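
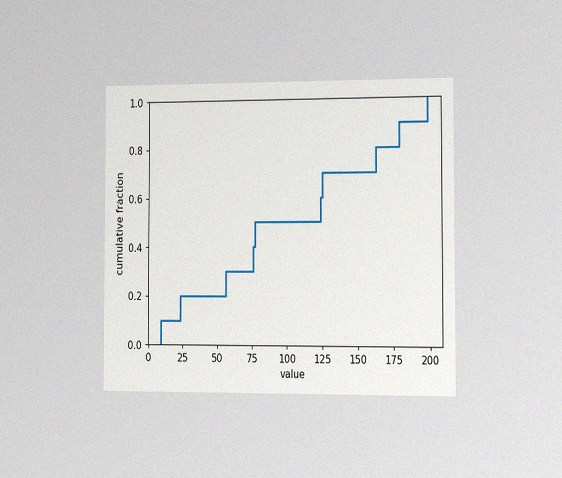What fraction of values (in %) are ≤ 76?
40%

The chart is viewed slightly from the right, with some photo noise. At x=76 the ECDF step is at 40%.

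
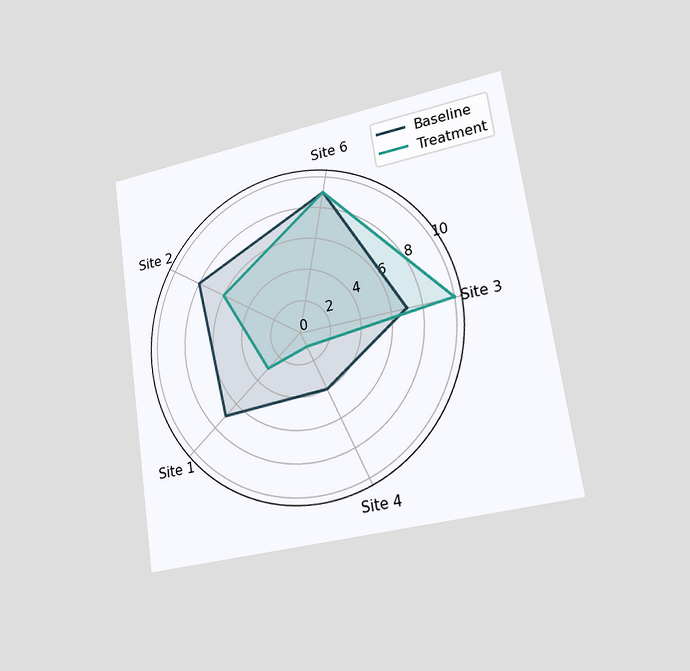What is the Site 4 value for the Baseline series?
The chart is tilted about 8° counter-clockwise and viewed slightly from the right. On the Site 4 axis, Baseline reaches 4.

4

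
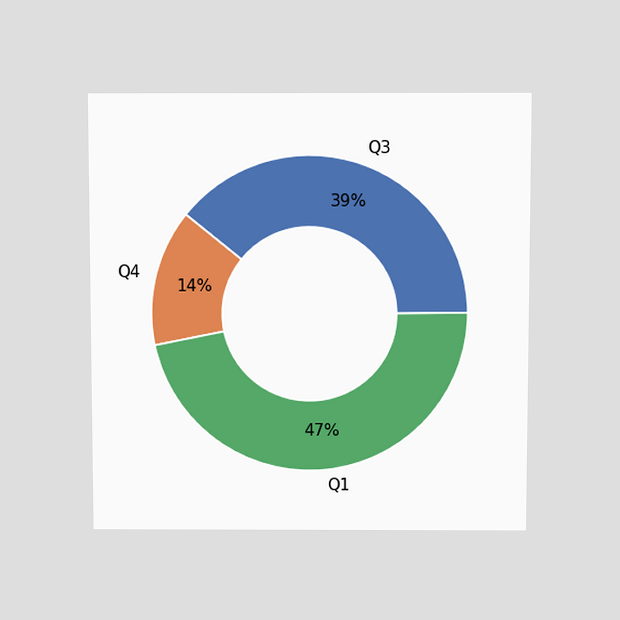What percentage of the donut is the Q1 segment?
The chart is viewed slightly from above. The Q1 segment takes up 47% of the ring.

47%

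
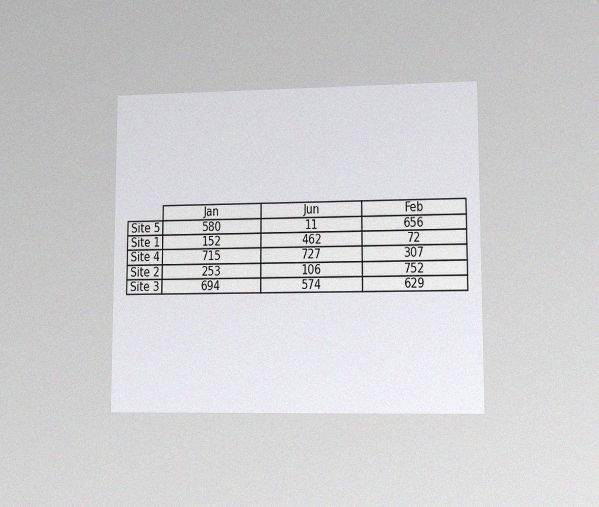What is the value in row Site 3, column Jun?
574

The chart is viewed at a slight angle, with some photo noise. The (Site 3, Jun) cell reads 574.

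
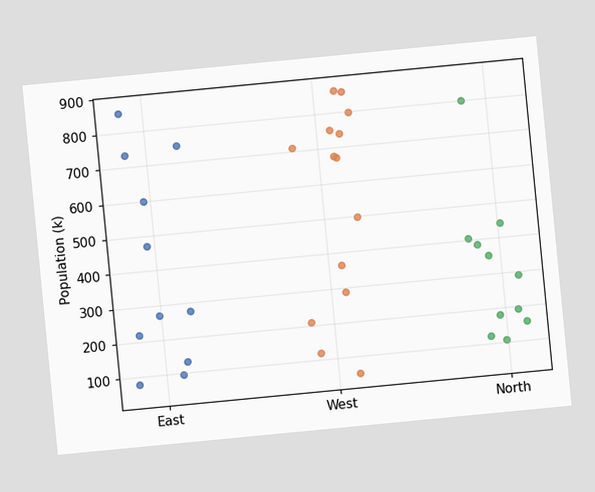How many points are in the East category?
11

The chart is tilted about 5° counter-clockwise. Counting the markers in the East column gives 11.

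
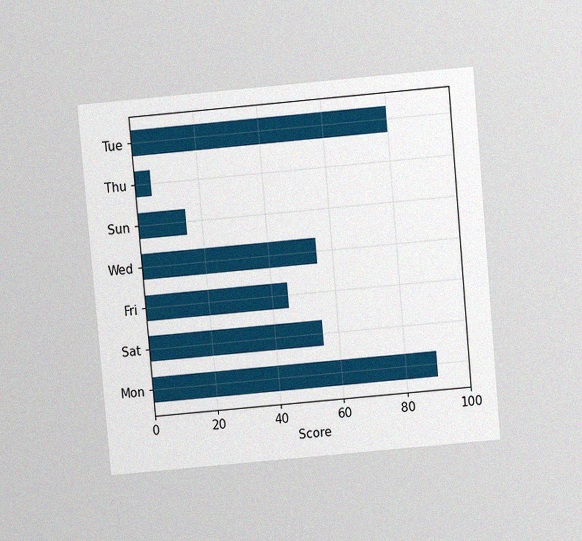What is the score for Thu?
5

The chart is tilted about 5° counter-clockwise and viewed at a slight angle, with some photo noise. Reading along the chart's x-axis, the Thu bar reaches 5.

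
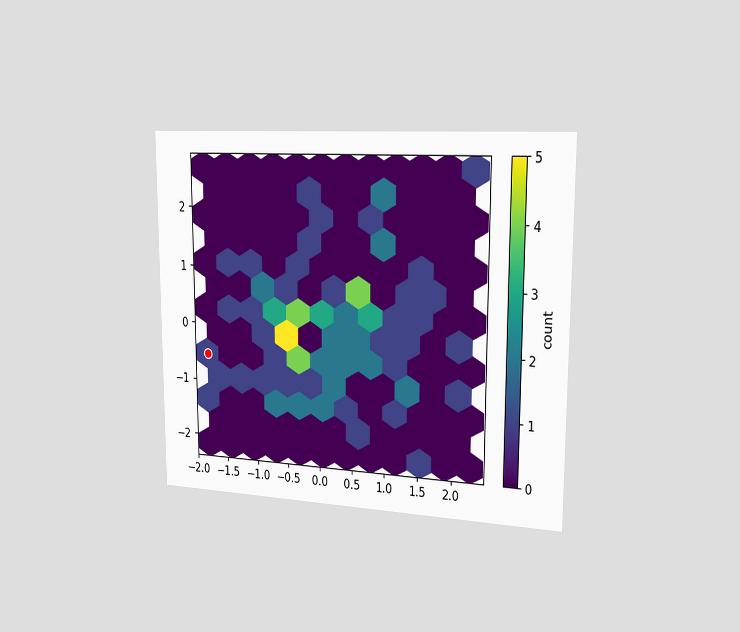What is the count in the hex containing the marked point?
The chart is viewed slightly from the right. The marked hex reads 1 on the colorbar.

1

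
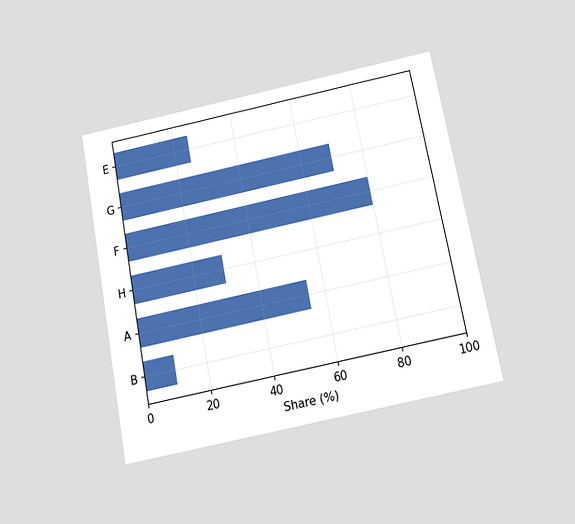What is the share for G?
The chart is tilted about 11° counter-clockwise and viewed slightly from below. Reading along the chart's x-axis, the G bar reaches 70%.

70%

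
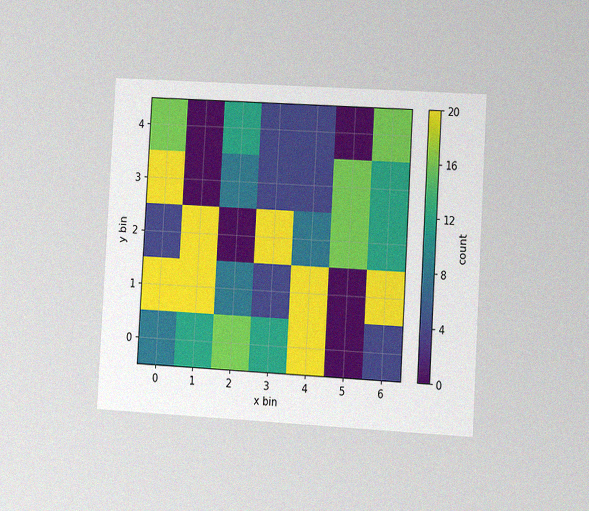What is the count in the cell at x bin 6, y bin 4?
16

The chart is tilted about 3° clockwise and viewed slightly from the right, with some photo noise. Matching the cell (6, 4) against the colorbar gives 16.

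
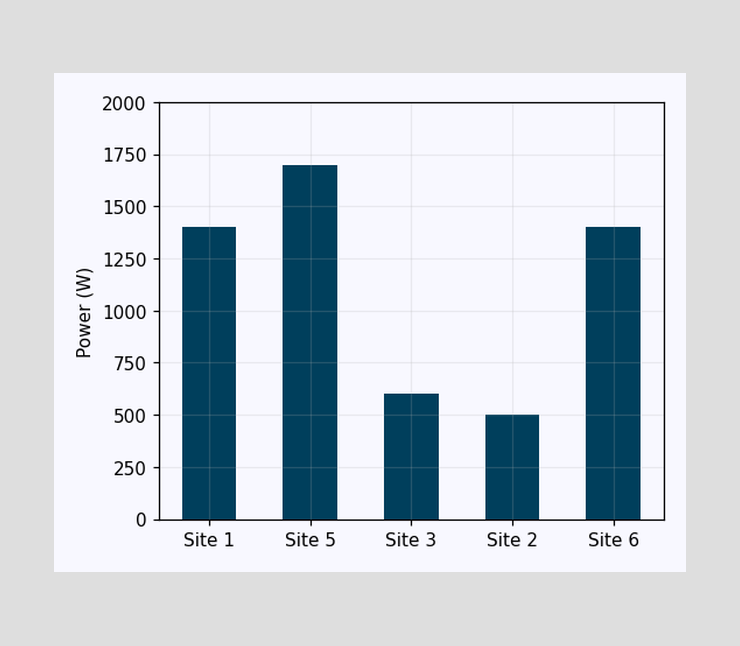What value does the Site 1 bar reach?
Reading along the chart's y-axis, the Site 1 bar reaches 1400W.

1400W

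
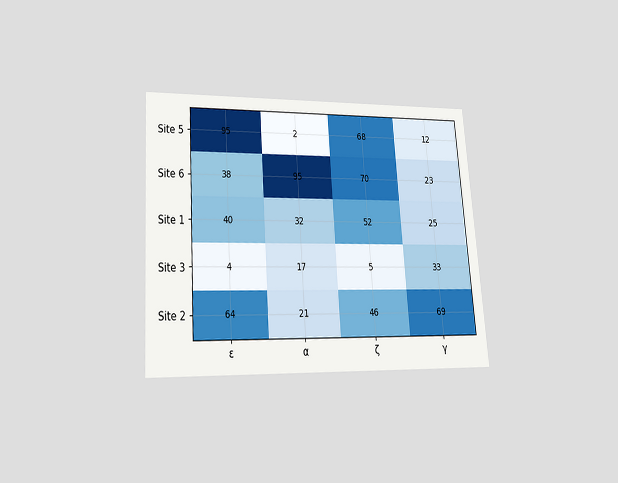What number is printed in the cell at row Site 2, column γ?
The chart is tilted about 4° counter-clockwise and viewed slightly from below. The (Site 2, γ) cell reads 69.

69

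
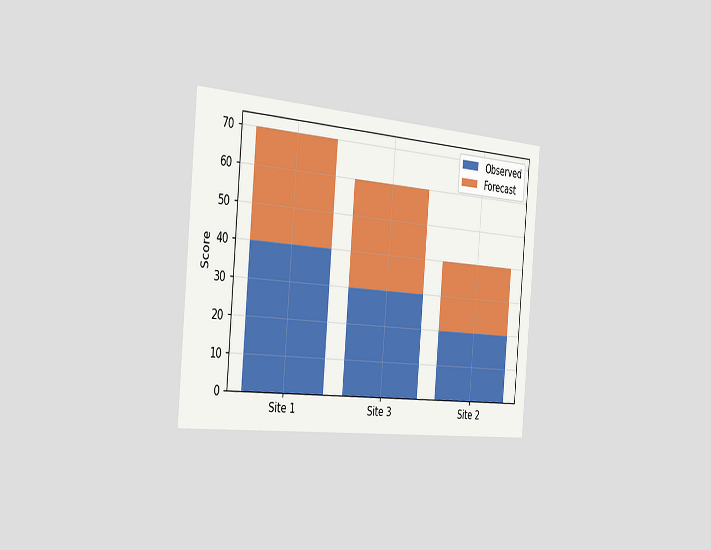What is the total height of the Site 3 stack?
The chart is tilted about 5° clockwise and viewed slightly from the left. The Site 3 stack's top reaches 60 on the y-axis.

60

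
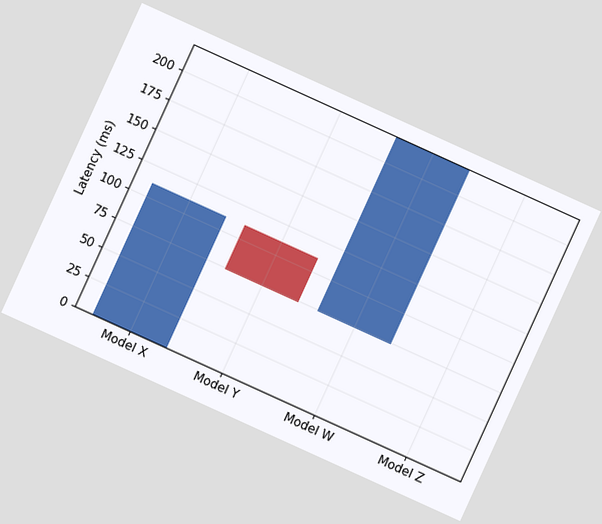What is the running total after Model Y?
The chart is tilted about 24° clockwise. After Model Y the running total reaches 74ms.

74ms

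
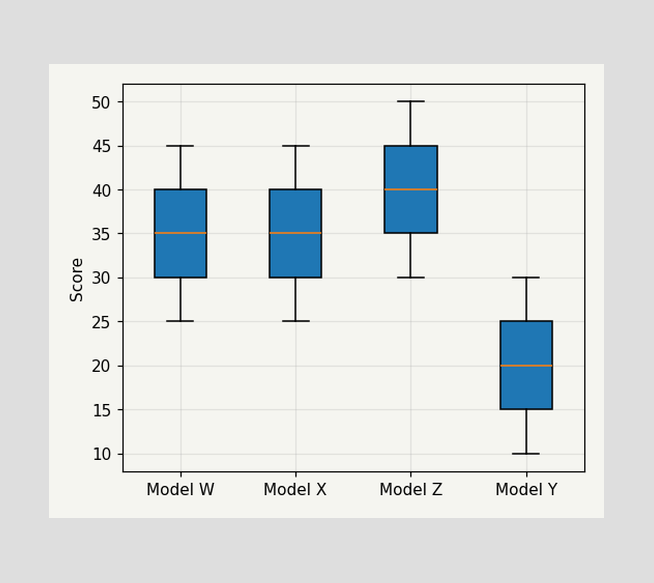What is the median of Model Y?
20

The median line in the Model Y box sits at 20.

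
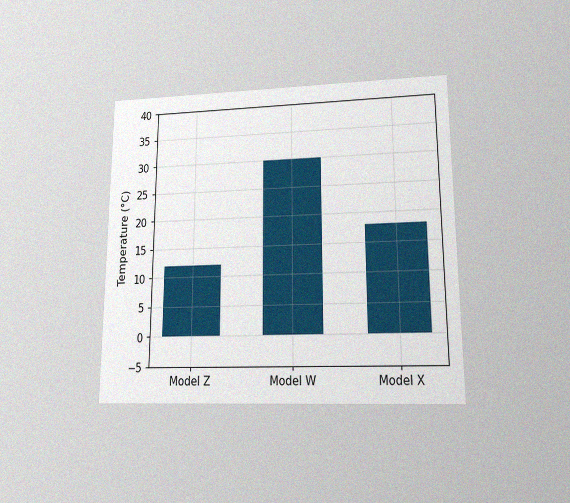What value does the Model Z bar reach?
The chart is viewed at a slight angle, with some photo noise. Reading along the chart's y-axis, the Model Z bar reaches 12°C.

12°C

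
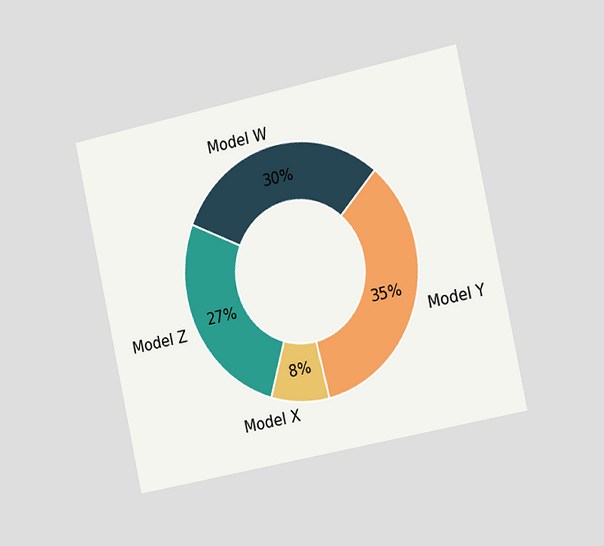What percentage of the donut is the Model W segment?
The chart is tilted about 12° counter-clockwise and viewed slightly from the right. The Model W segment takes up 30% of the ring.

30%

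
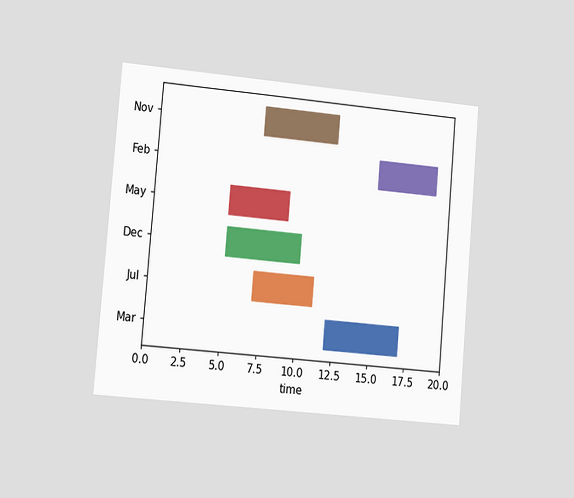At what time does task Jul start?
The chart is tilted about 5° clockwise and viewed at a slight angle. The Jul bar begins at t=7.

7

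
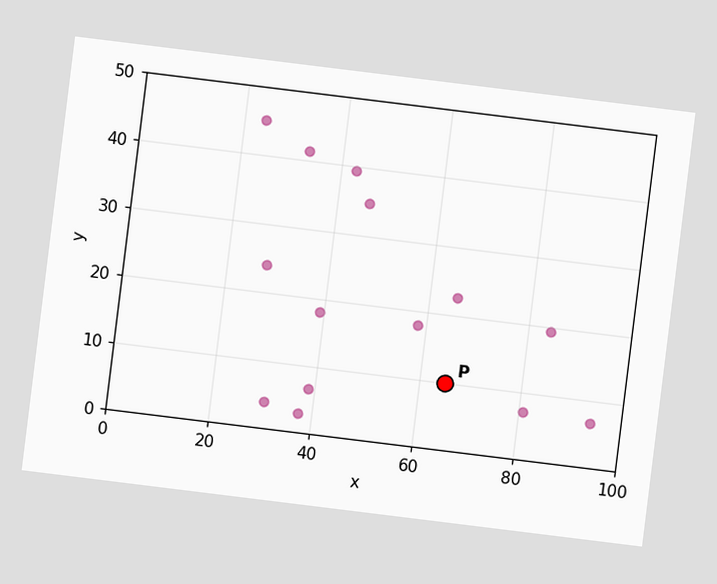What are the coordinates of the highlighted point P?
(65, 10)

The chart is tilted about 7° clockwise. Following the gridlines from P to each axis, P sits at (65, 10).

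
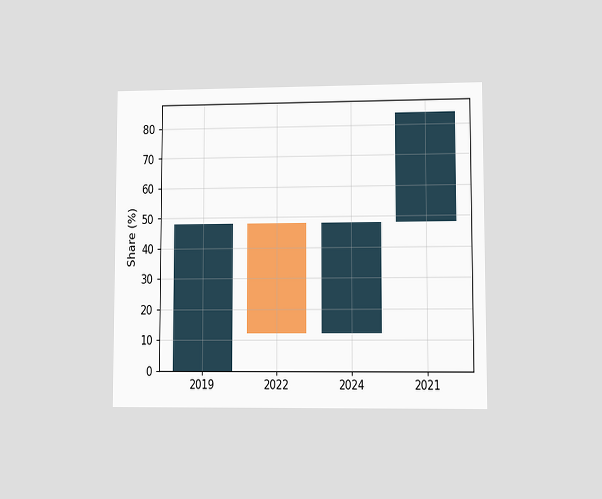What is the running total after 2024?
48%

The chart is viewed at a slight angle. After 2024 the running total reaches 48%.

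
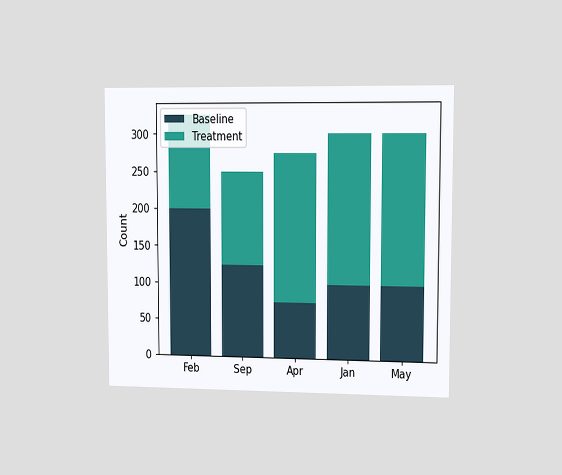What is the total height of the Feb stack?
325

The chart is viewed slightly from the right. The Feb stack's top reaches 325 on the y-axis.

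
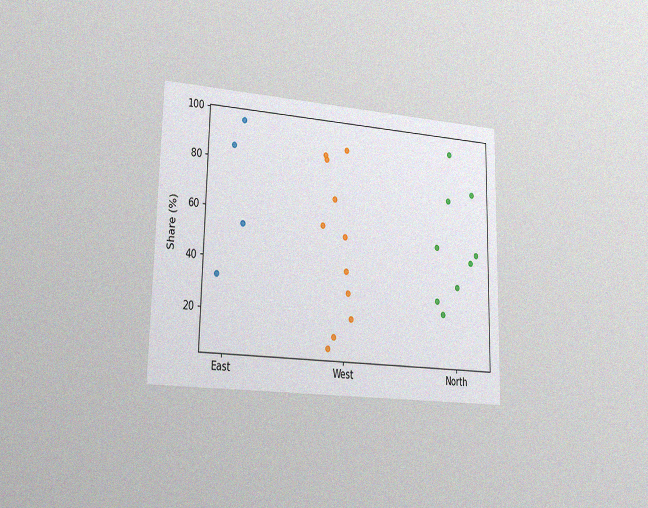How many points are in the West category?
The chart is viewed slightly from the left, with some photo noise. Counting the markers in the West column gives 11.

11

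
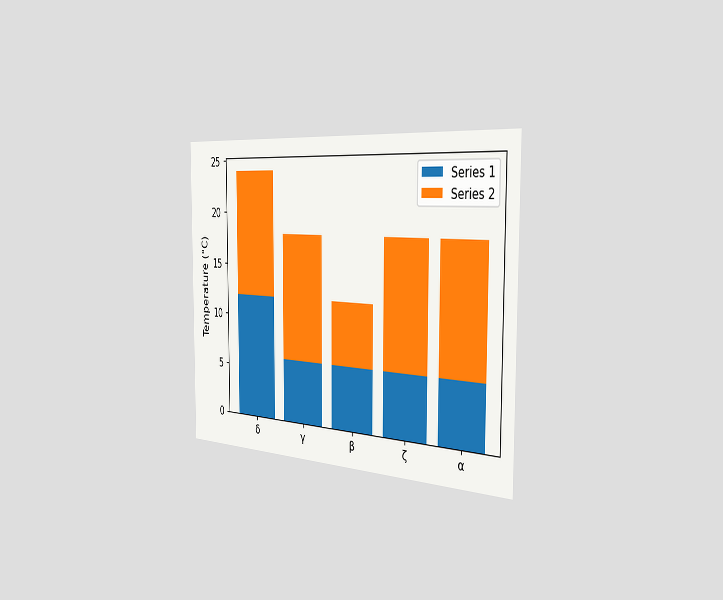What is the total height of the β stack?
The chart is viewed slightly from the right. The β stack's top reaches 12°C on the y-axis.

12°C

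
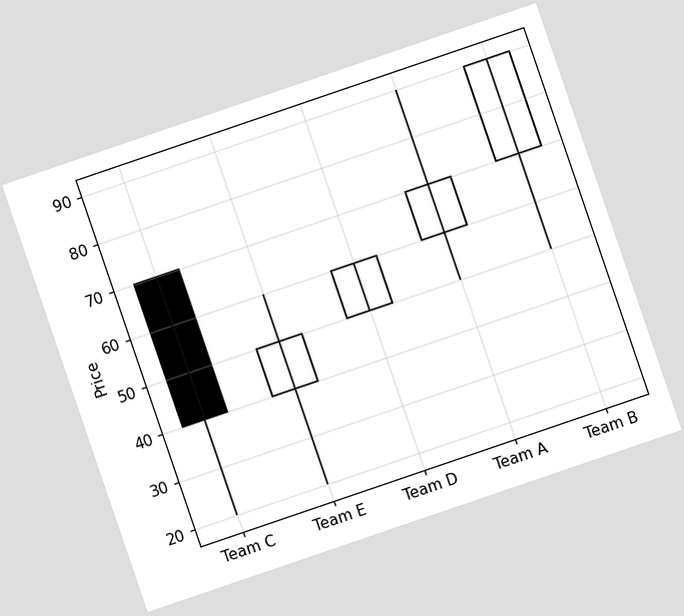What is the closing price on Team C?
40

The chart is tilted about 19° counter-clockwise. The Team C candle closes at 40.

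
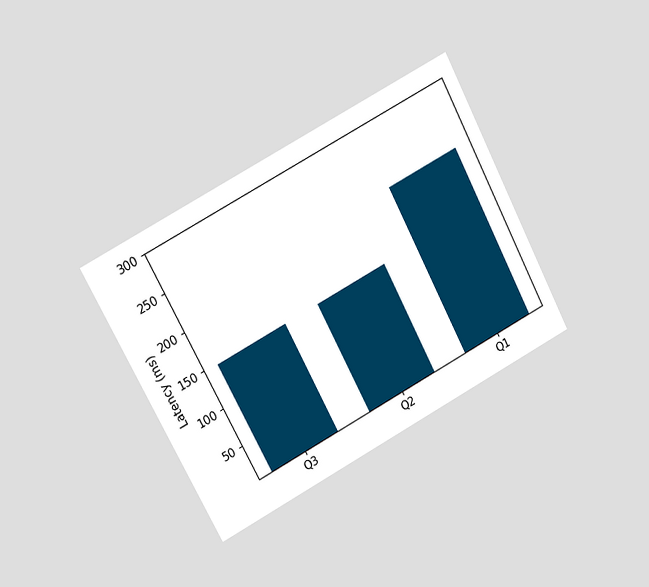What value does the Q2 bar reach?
The chart is tilted about 28° counter-clockwise and viewed at a slight angle. Reading along the chart's y-axis, the Q2 bar reaches 148ms.

148ms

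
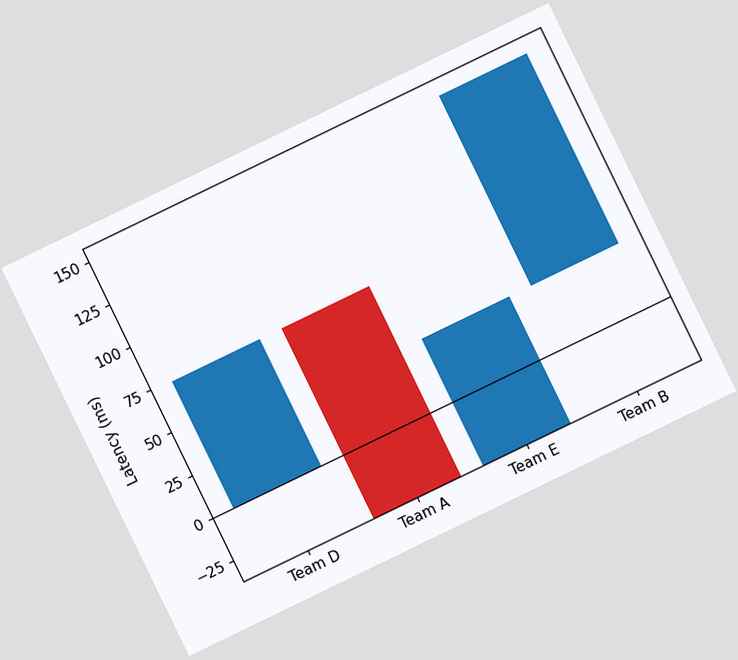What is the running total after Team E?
The chart is tilted about 26° counter-clockwise. After Team E the running total reaches 37ms.

37ms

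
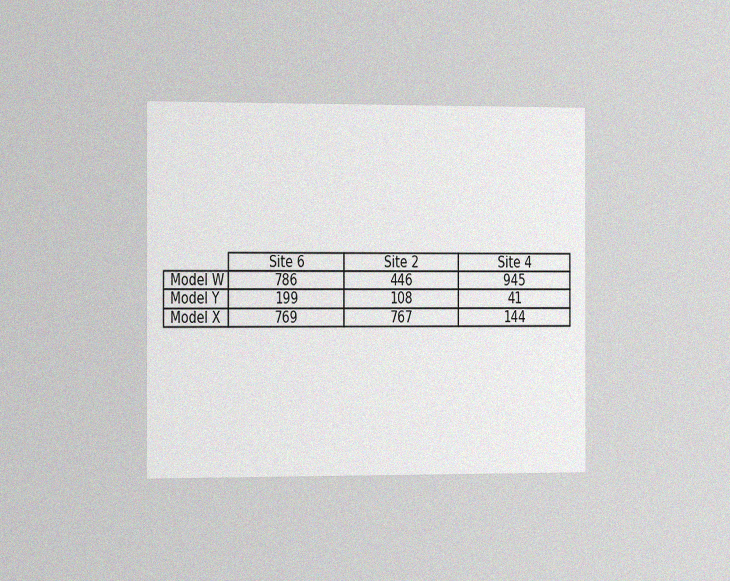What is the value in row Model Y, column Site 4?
41

The chart is viewed slightly from the left, with some photo noise. The (Model Y, Site 4) cell reads 41.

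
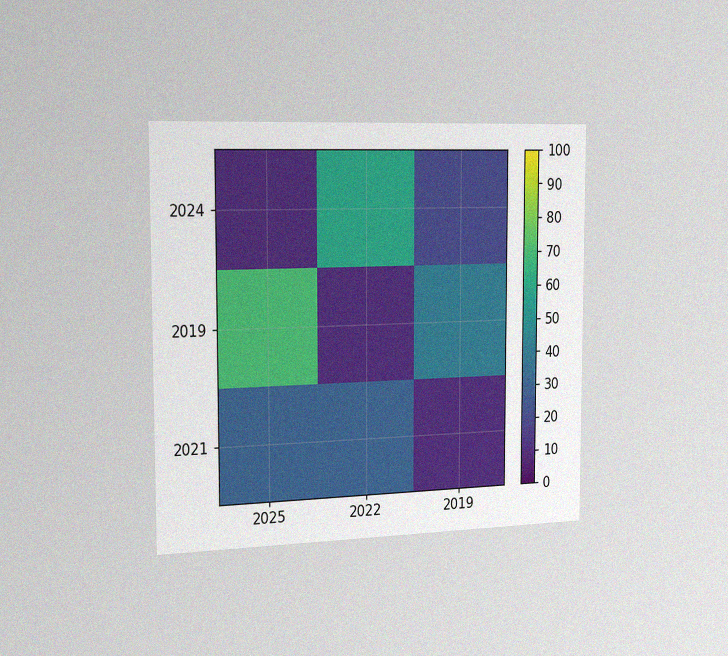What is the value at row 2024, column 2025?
The chart is viewed slightly from the left, with some photo noise. Matching cell (2024, 2025) against the colorbar gives 10.

10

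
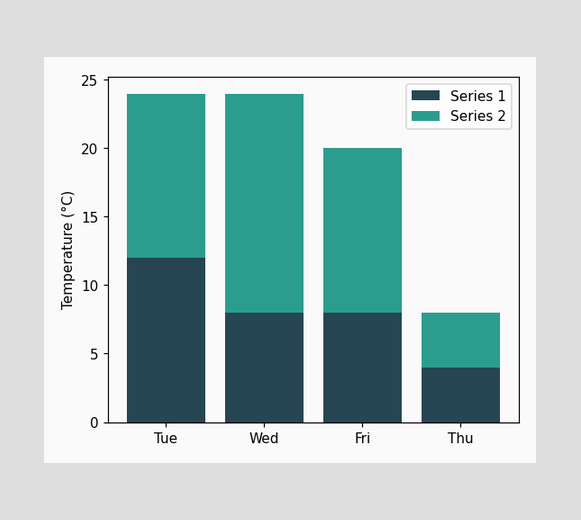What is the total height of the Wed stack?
The Wed stack's top reaches 24°C on the y-axis.

24°C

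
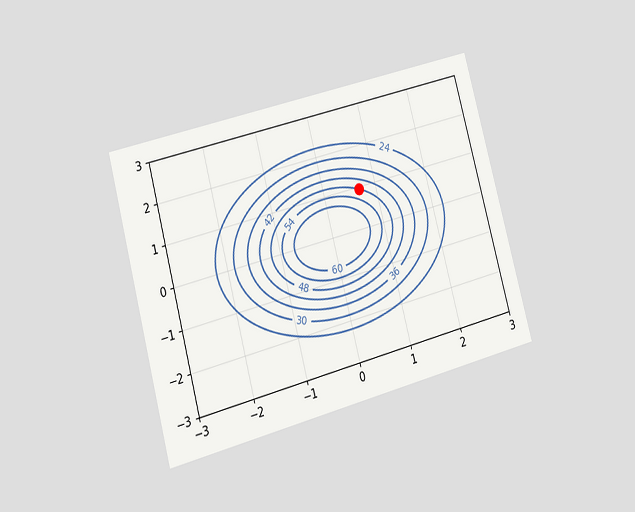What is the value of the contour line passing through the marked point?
The chart is tilted about 15° counter-clockwise and viewed at a slight angle. The marked point sits on the contour labelled 48.

48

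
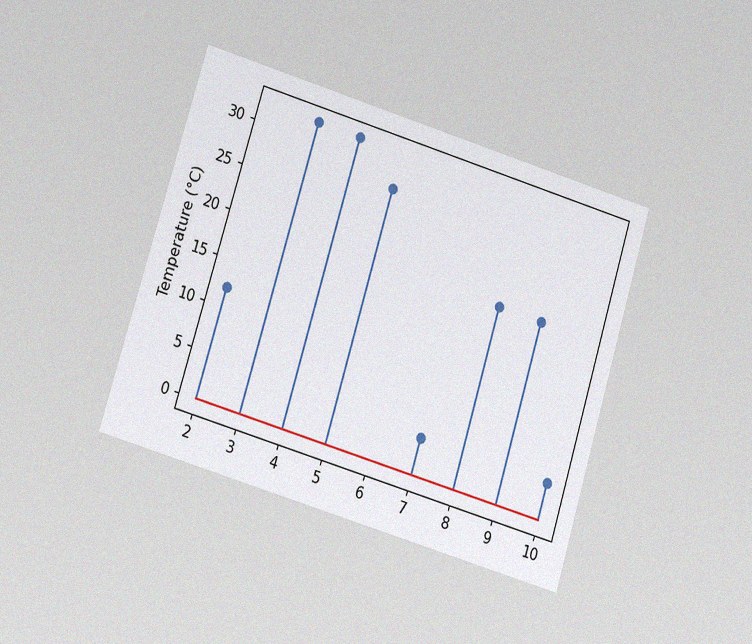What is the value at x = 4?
The chart is tilted about 17° clockwise and viewed at a slight angle, with some photo noise. The stem at x=4 reaches 32°C.

32°C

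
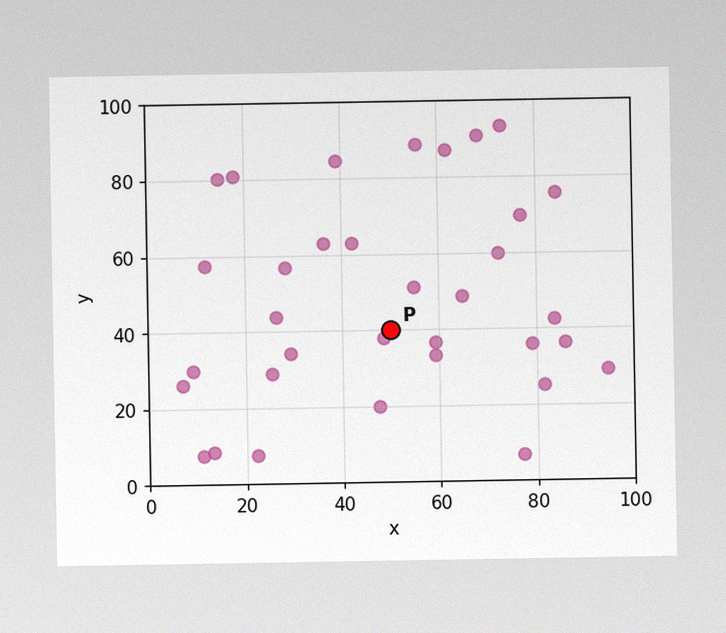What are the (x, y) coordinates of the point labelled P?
The image has some photo noise and uneven lighting. Following the gridlines from P to each axis, P sits at (50, 40).

(50, 40)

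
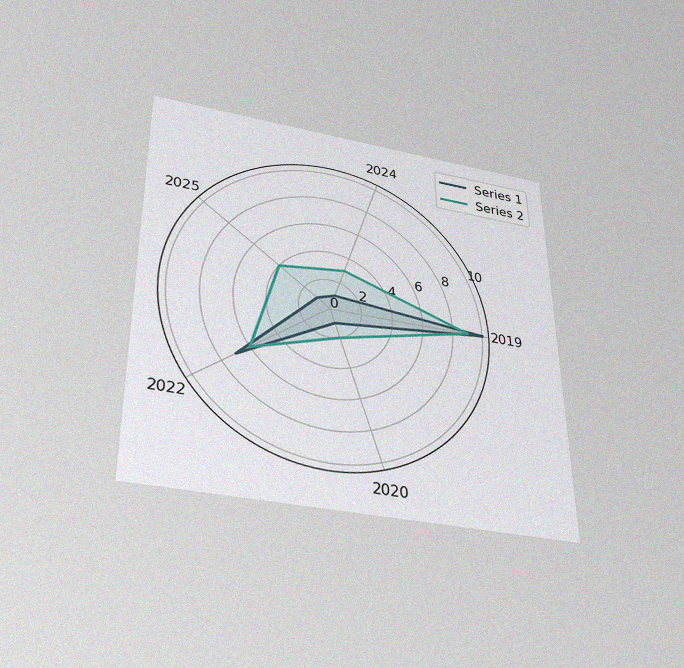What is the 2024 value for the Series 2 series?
The chart is viewed slightly from below, with some photo noise. On the 2024 axis, Series 2 reaches 3.

3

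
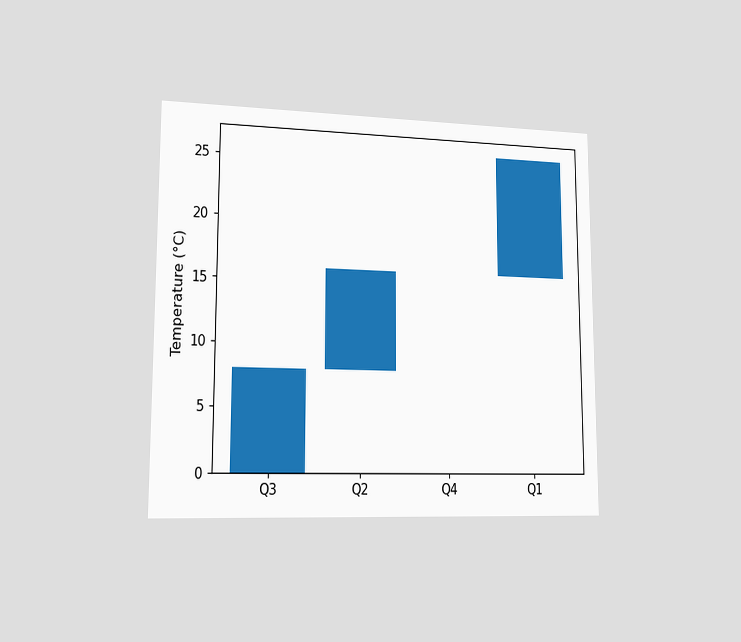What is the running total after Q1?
26°C

The chart is viewed slightly from the left. After Q1 the running total reaches 26°C.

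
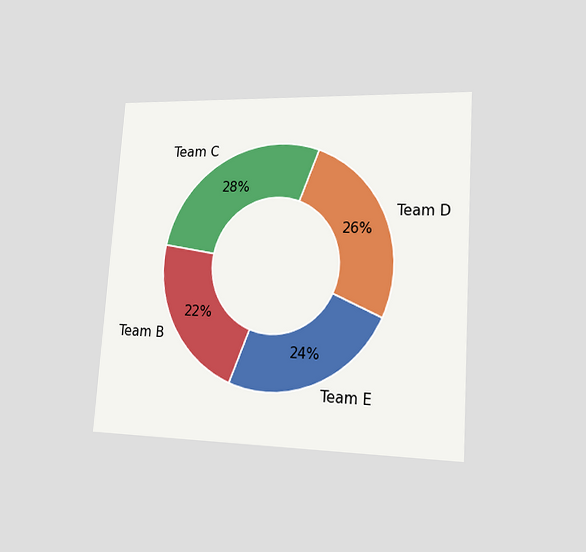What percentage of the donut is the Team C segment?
The chart is tilted about 4° clockwise and viewed slightly from the right. The Team C segment takes up 28% of the ring.

28%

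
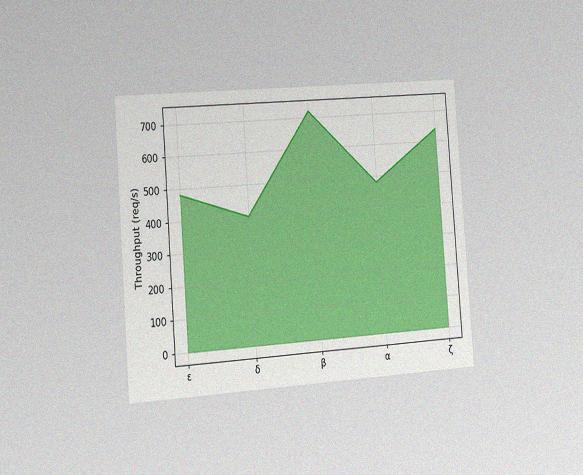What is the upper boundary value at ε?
The chart is tilted about 4° counter-clockwise and viewed slightly from the left, with some photo noise. At ε the upper boundary is at 480req/s.

480req/s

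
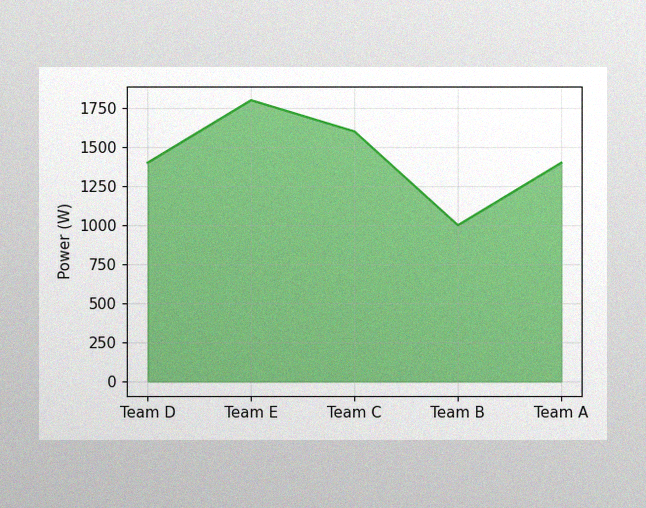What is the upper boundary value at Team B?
The image has some photo noise and uneven lighting. At Team B the upper boundary is at 1000W.

1000W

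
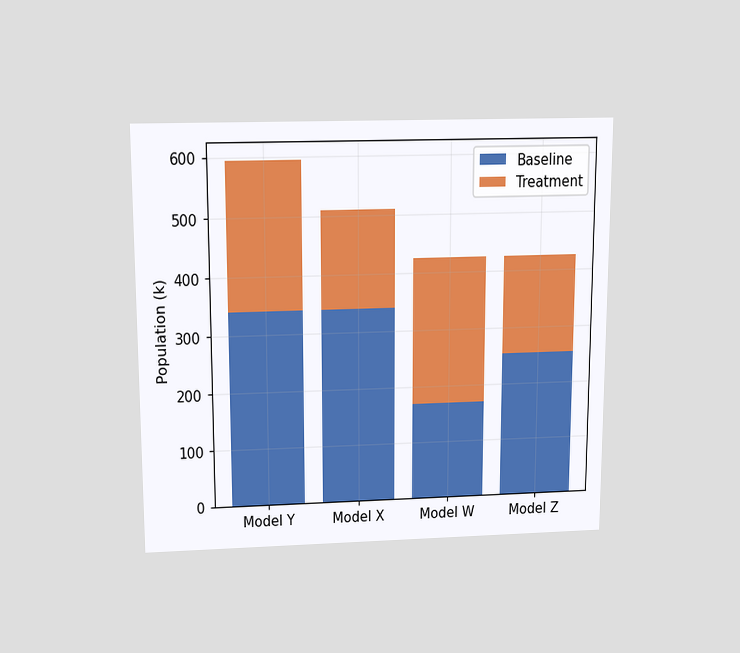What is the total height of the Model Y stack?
The chart is viewed slightly from above. The Model Y stack's top reaches 595k on the y-axis.

595k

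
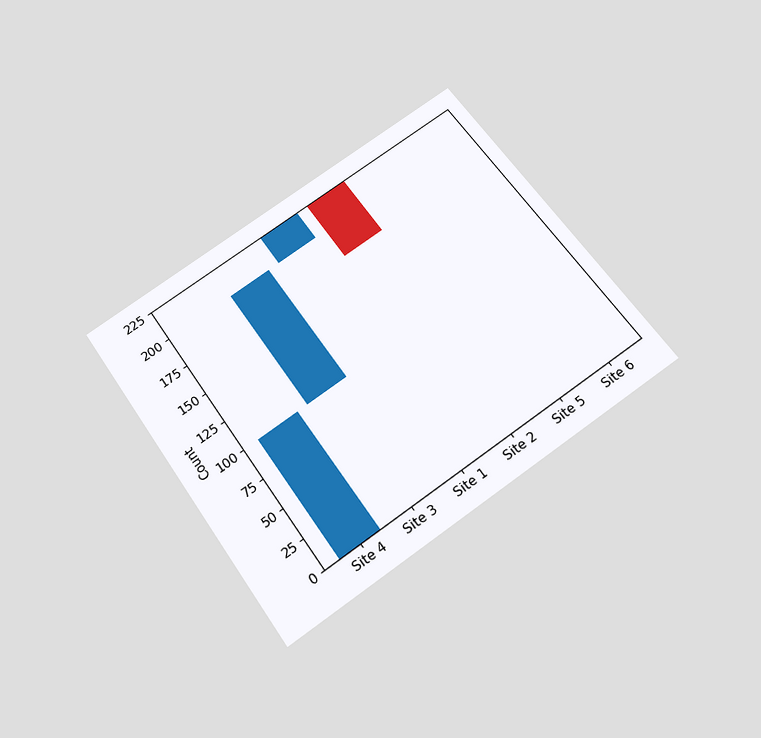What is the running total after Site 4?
100

The chart is tilted about 35° counter-clockwise and viewed slightly from below. After Site 4 the running total reaches 100.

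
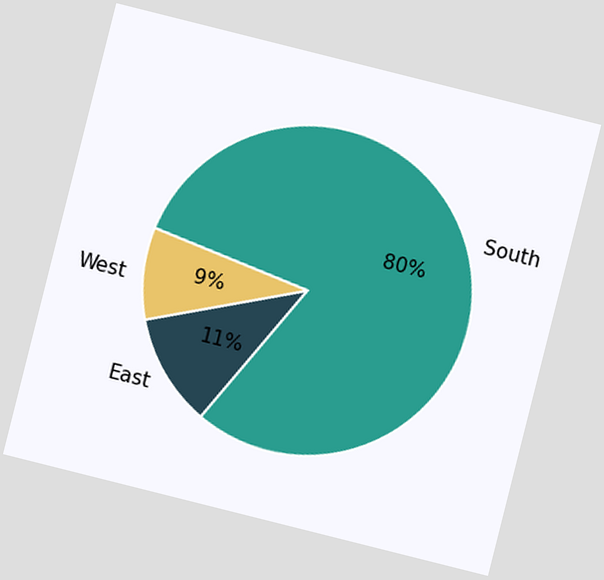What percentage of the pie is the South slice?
80%

The chart is tilted about 14° clockwise. The South slice takes up 80% of the pie.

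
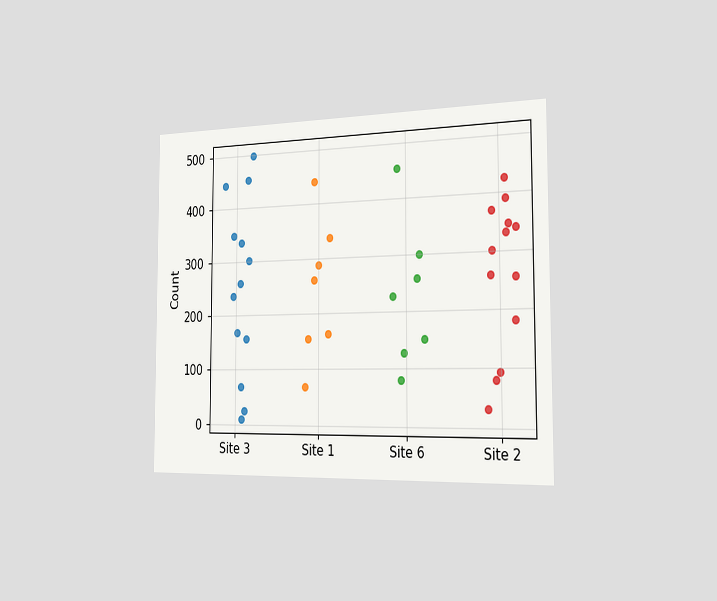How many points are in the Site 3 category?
13

The chart is viewed slightly from the right. Counting the markers in the Site 3 column gives 13.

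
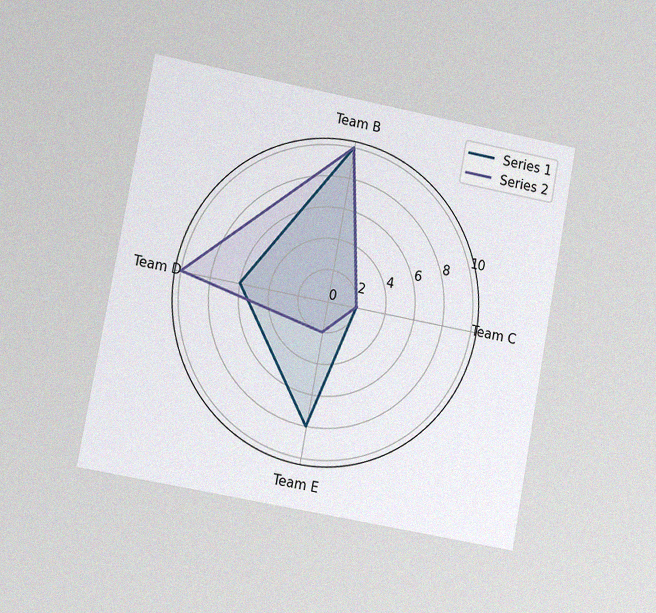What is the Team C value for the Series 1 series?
2

The chart is tilted about 10° clockwise and viewed at a slight angle, with some photo noise. On the Team C axis, Series 1 reaches 2.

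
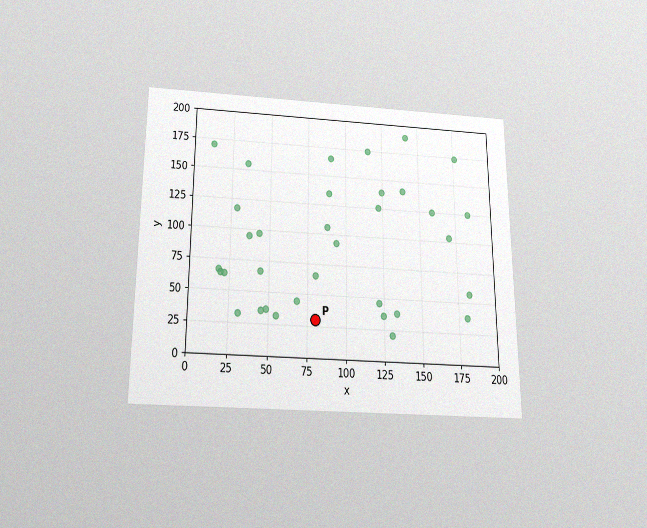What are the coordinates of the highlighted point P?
The chart is viewed slightly from below, with some photo noise. Following the gridlines from P to each axis, P sits at (80, 30).

(80, 30)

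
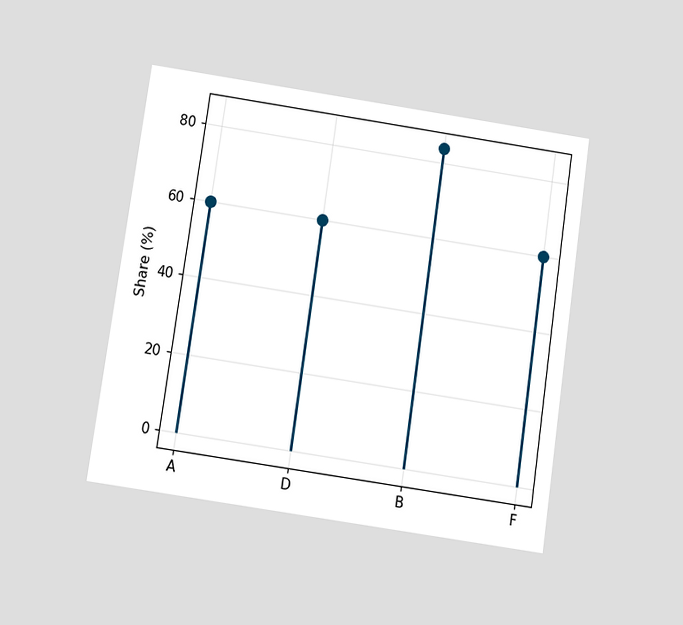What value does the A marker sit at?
The chart is tilted about 8° clockwise and viewed slightly from below. The A marker sits at 60%.

60%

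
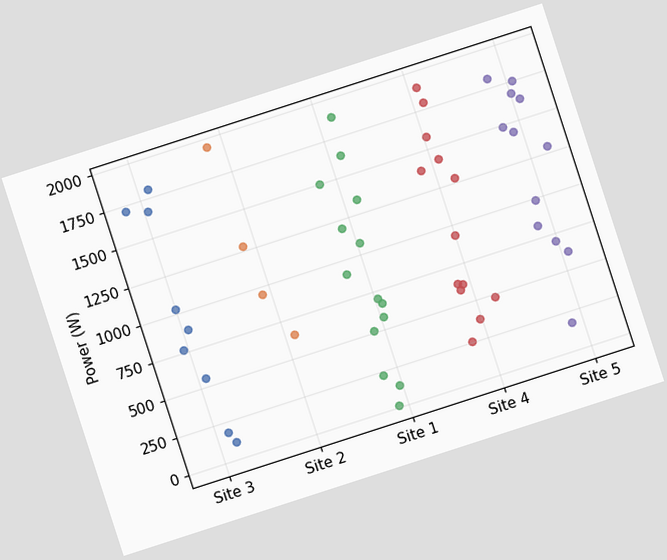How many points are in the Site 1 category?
The chart is tilted about 18° counter-clockwise. Counting the markers in the Site 1 column gives 14.

14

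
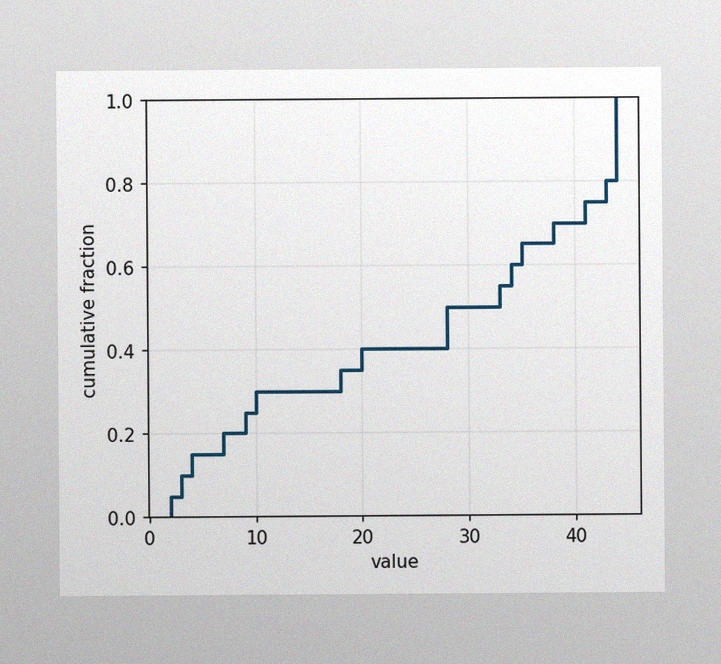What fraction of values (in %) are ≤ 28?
The image has some photo noise and uneven lighting. At x=28 the ECDF step is at 50%.

50%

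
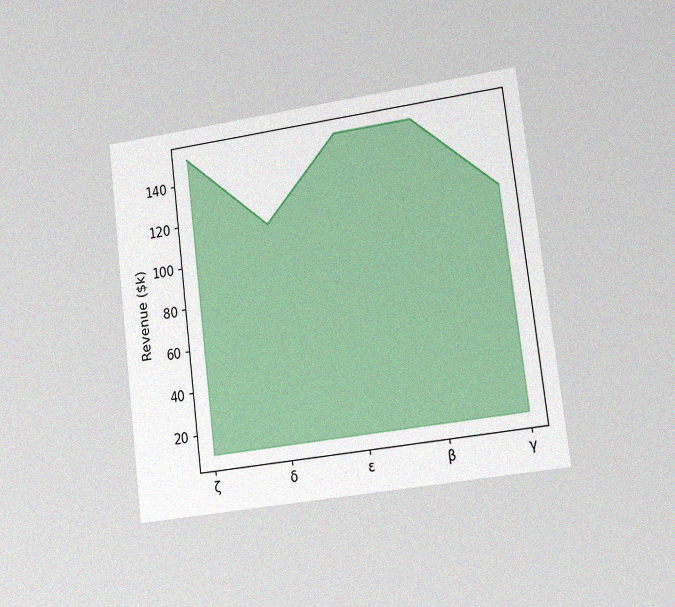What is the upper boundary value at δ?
$114k

The chart is tilted about 7° counter-clockwise and viewed slightly from the right, with some photo noise. At δ the upper boundary is at $114k.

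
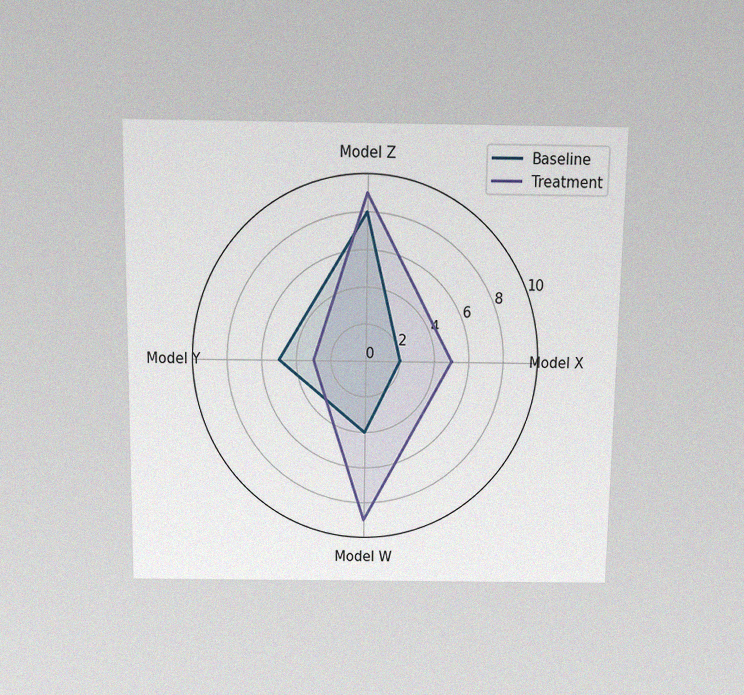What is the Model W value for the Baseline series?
4

The chart is viewed slightly from above, with some photo noise. On the Model W axis, Baseline reaches 4.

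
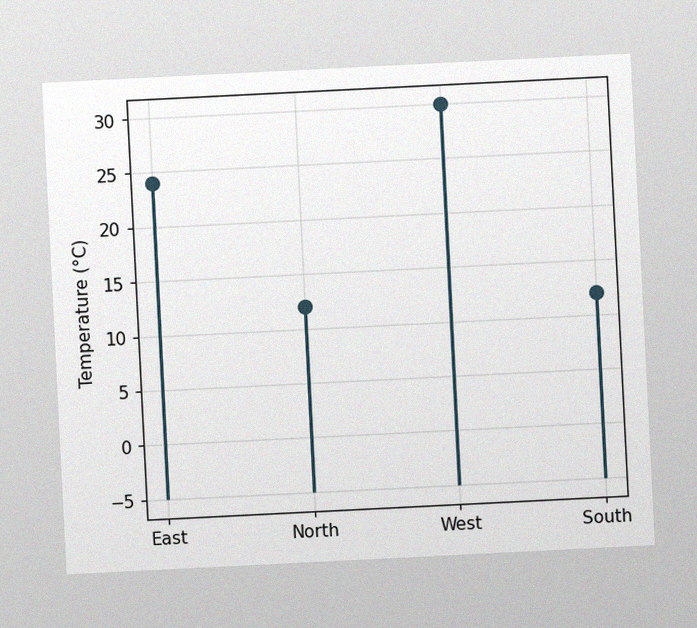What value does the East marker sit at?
The chart is tilted about 3° counter-clockwise, with some photo noise. The East marker sits at 24°C.

24°C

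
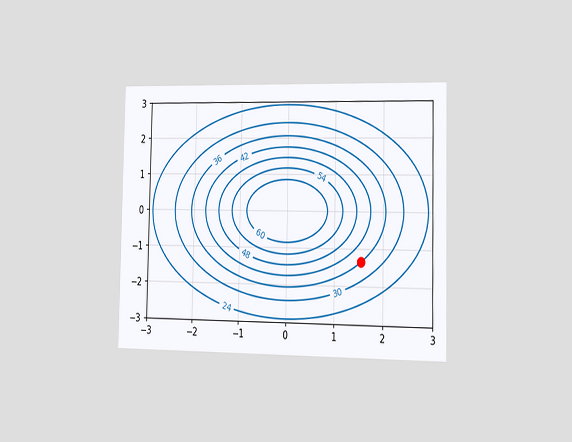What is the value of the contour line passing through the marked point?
36

The chart is viewed slightly from the right. The marked point sits on the contour labelled 36.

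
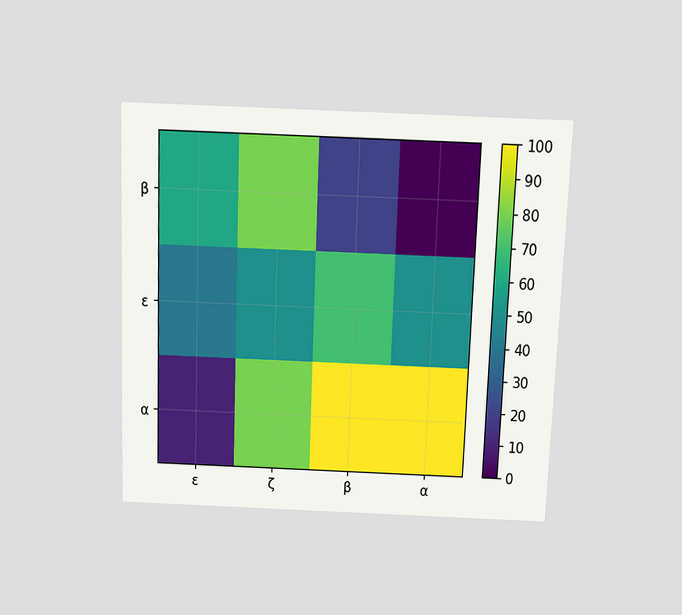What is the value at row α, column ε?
10

The chart is tilted about 2° clockwise and viewed slightly from above. Matching cell (α, ε) against the colorbar gives 10.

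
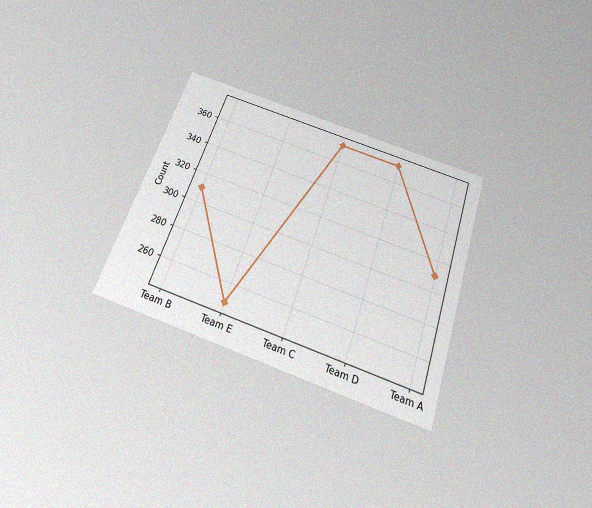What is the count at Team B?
The chart is tilted about 19° clockwise and viewed slightly from below, with some photo noise. At Team B, the line is at 310.

310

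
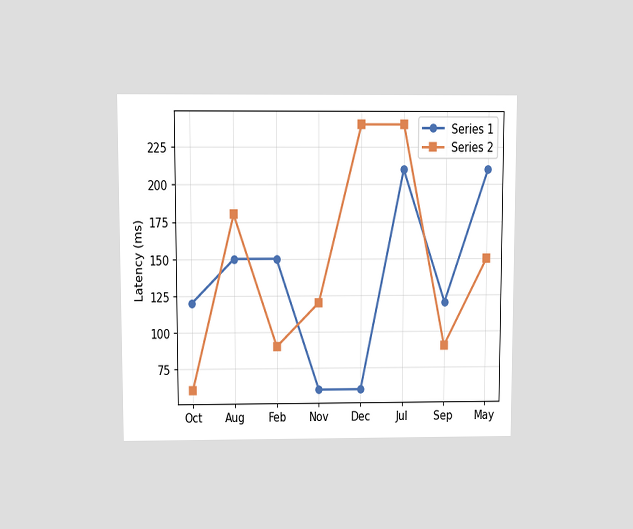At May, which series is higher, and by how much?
Series 1, by 60ms

The chart is viewed slightly from above. At May, Series 1 sits above the other line by 60ms.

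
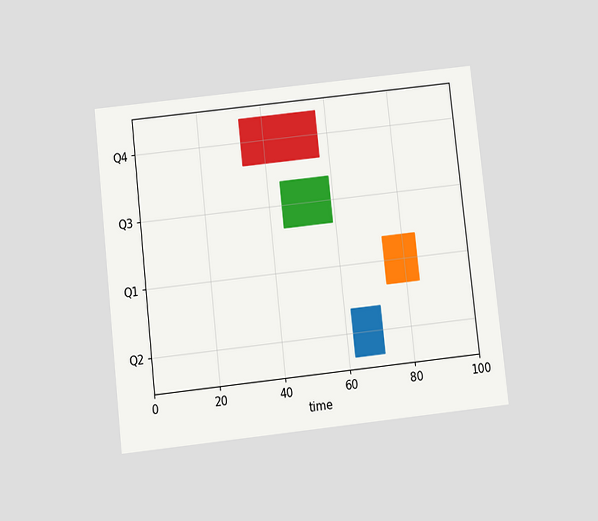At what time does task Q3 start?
The chart is tilted about 6° counter-clockwise and viewed slightly from below. The Q3 bar begins at t=44.

44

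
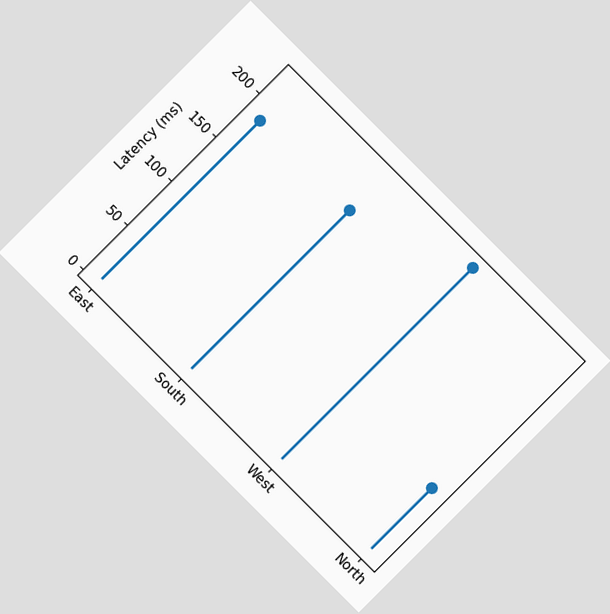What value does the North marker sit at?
74ms

The chart is tilted about 45° clockwise. The North marker sits at 74ms.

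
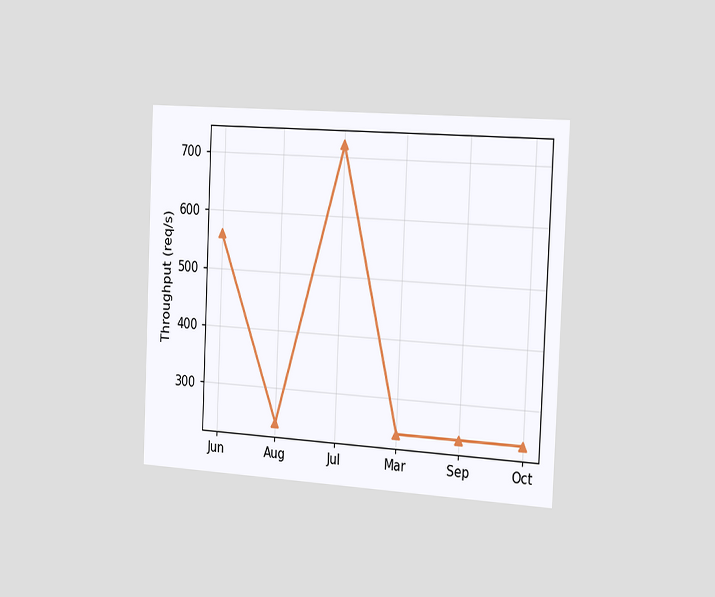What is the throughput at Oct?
240req/s

The chart is tilted about 3° clockwise and viewed slightly from the right. At Oct, the line is at 240req/s.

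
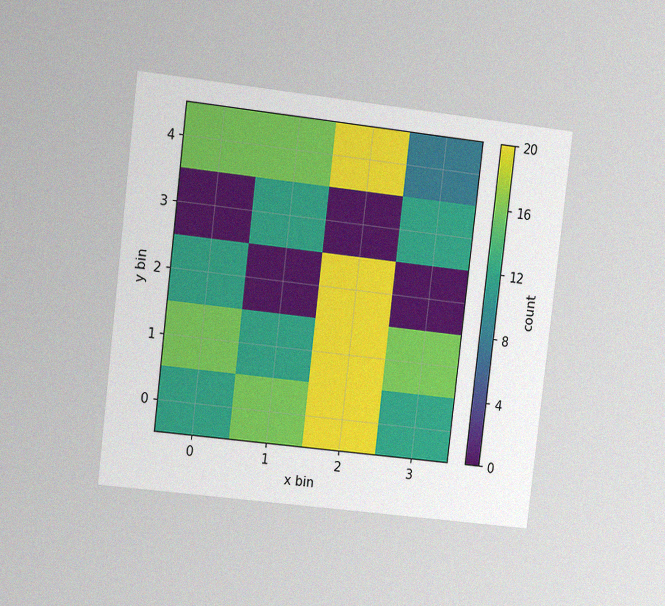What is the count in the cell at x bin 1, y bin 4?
The chart is tilted about 7° clockwise and viewed at a slight angle, with some photo noise. Matching the cell (1, 4) against the colorbar gives 16.

16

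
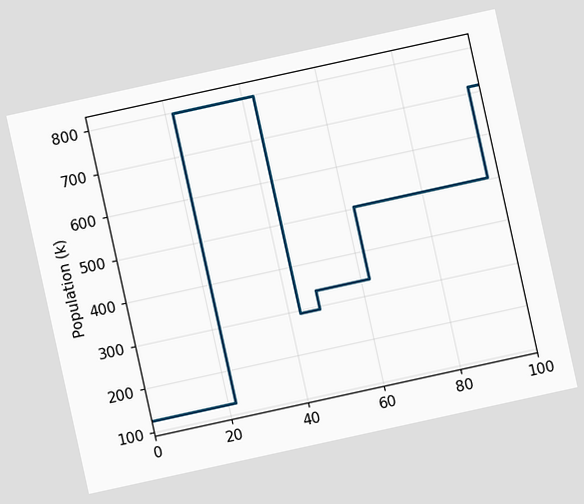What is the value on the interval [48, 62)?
336k

The chart is tilted about 12° counter-clockwise. On [48, 62) the step sits at 336k.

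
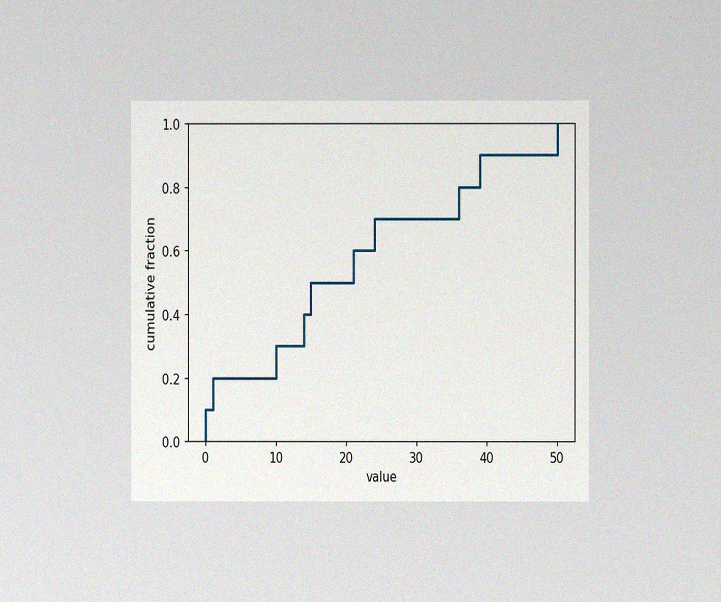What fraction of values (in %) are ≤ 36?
The chart is viewed at a slight angle, with some photo noise. At x=36 the ECDF step is at 80%.

80%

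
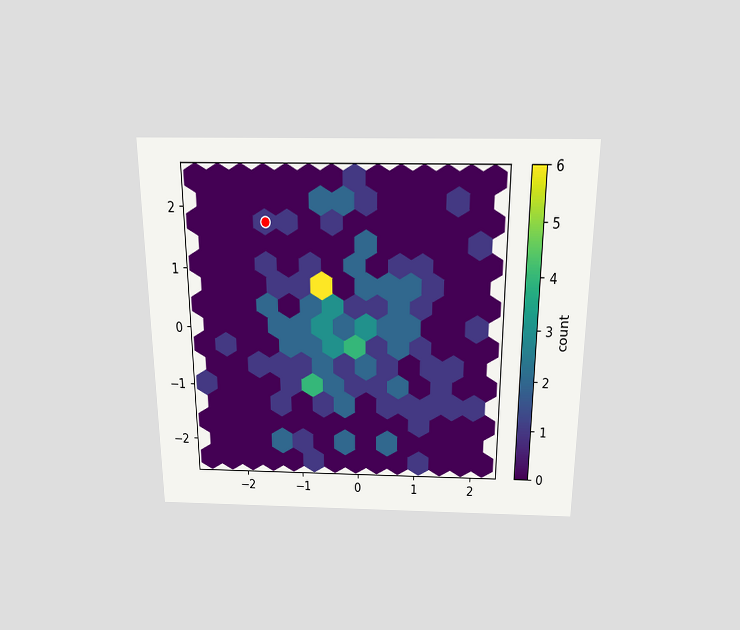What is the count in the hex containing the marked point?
1

The chart is viewed slightly from above. The marked hex reads 1 on the colorbar.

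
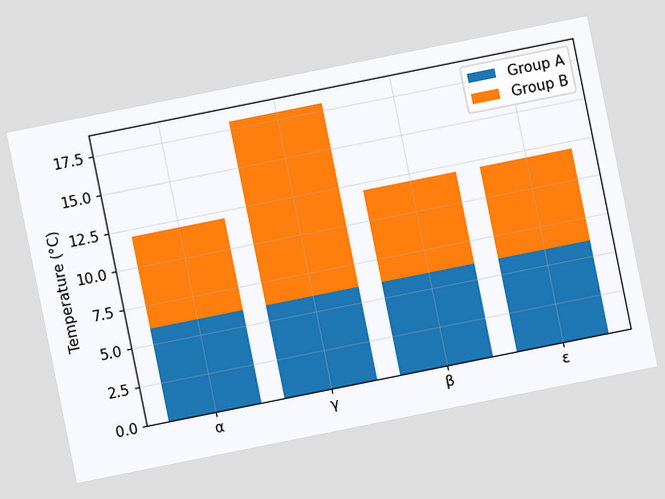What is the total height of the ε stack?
The chart is tilted about 11° counter-clockwise. The ε stack's top reaches 12°C on the y-axis.

12°C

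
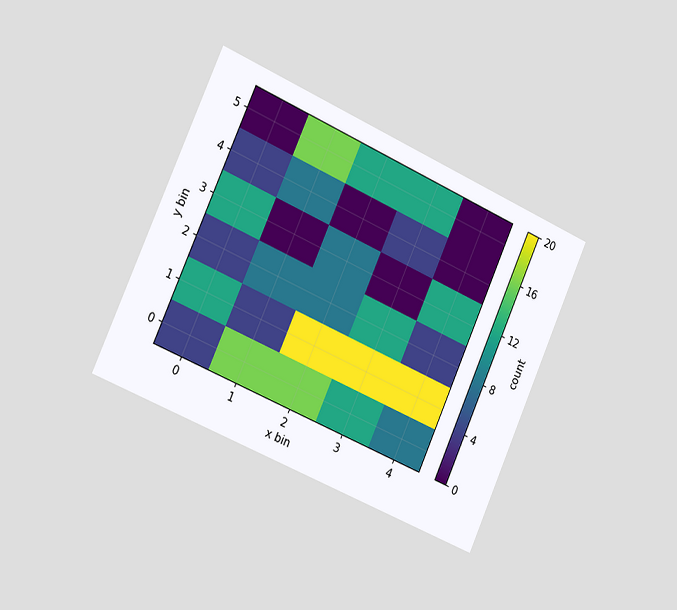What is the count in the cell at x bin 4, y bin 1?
20

The chart is tilted about 24° clockwise and viewed slightly from the left. Matching the cell (4, 1) against the colorbar gives 20.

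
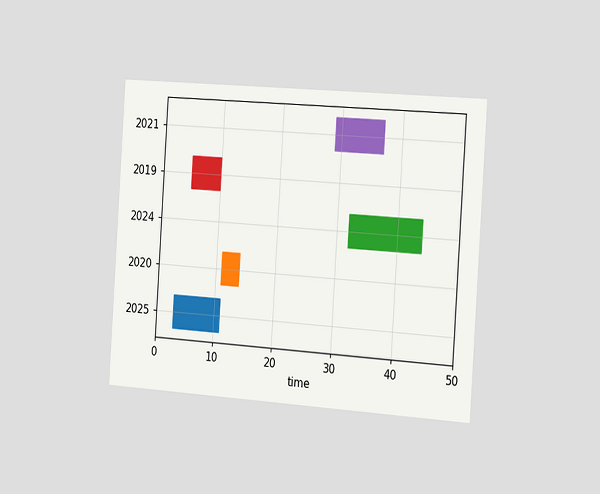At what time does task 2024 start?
32

The chart is tilted about 4° clockwise and viewed slightly from the right. The 2024 bar begins at t=32.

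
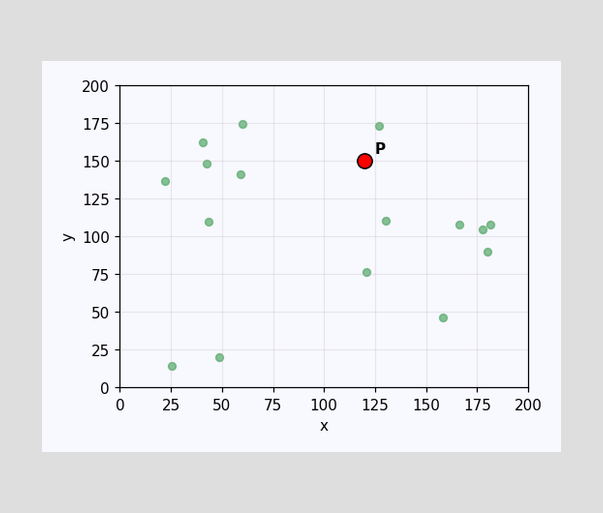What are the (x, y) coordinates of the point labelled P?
Following the gridlines from P to each axis, P sits at (120, 150).

(120, 150)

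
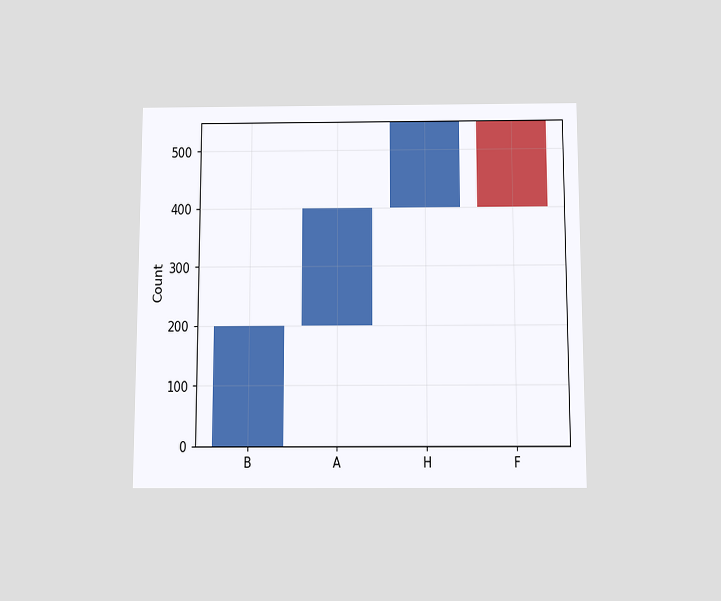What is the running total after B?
200

The chart is viewed slightly from below. After B the running total reaches 200.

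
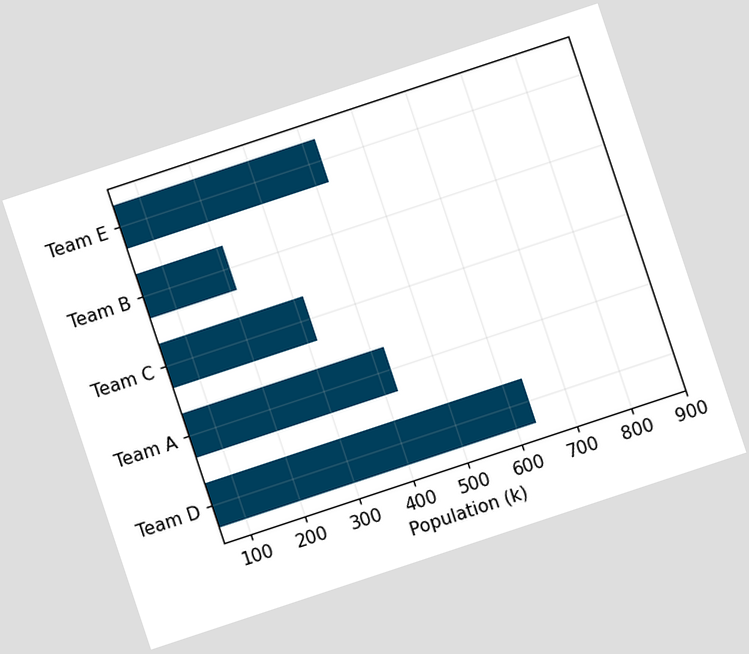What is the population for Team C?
318k

The chart is tilted about 18° counter-clockwise. Reading along the chart's x-axis, the Team C bar reaches 318k.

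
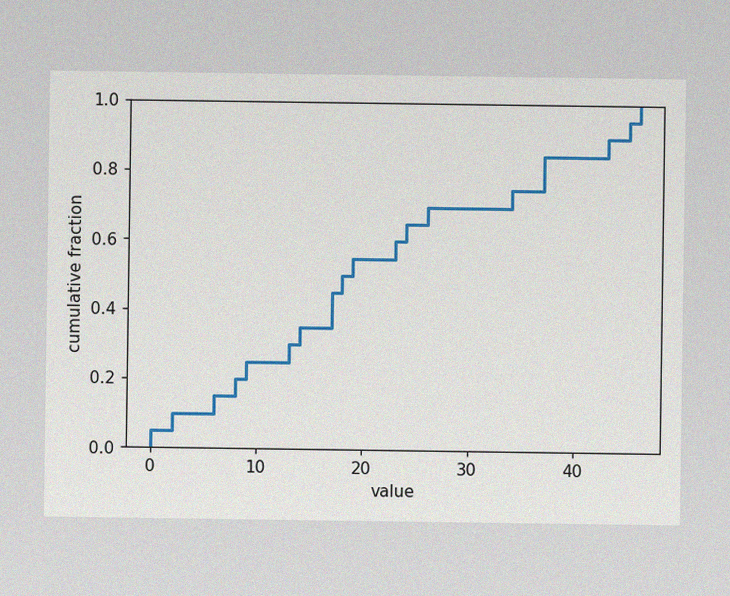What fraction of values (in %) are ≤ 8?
20%

The image has some photo noise and uneven lighting. At x=8 the ECDF step is at 20%.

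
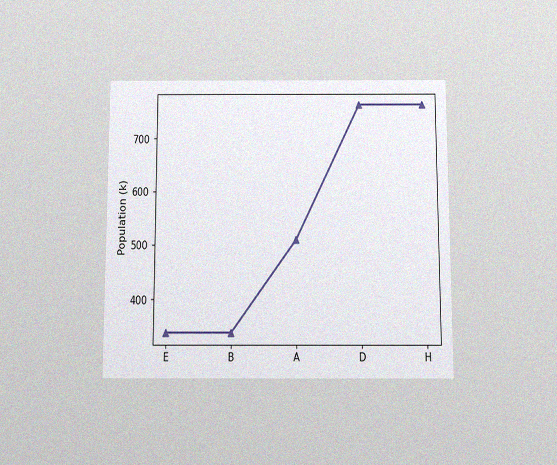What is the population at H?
765k

The chart is viewed slightly from below, with some photo noise. At H, the line is at 765k.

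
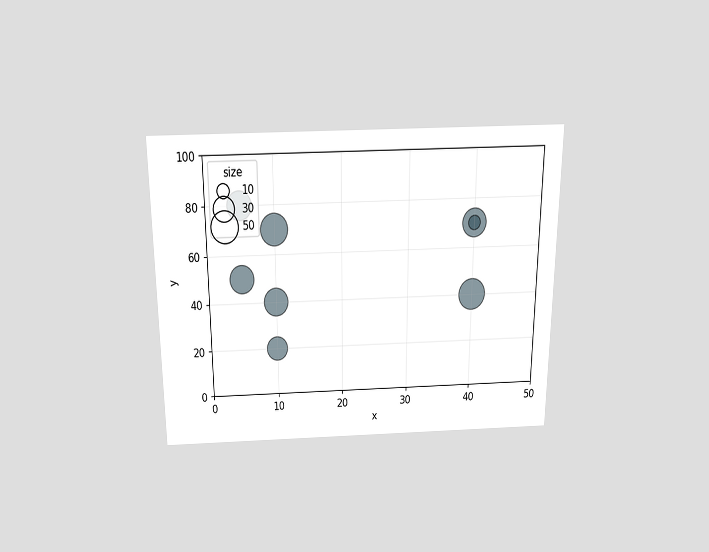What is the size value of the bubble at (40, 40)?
50

The chart is viewed slightly from above. Matching the bubble at (40, 40) against the size legend gives 50.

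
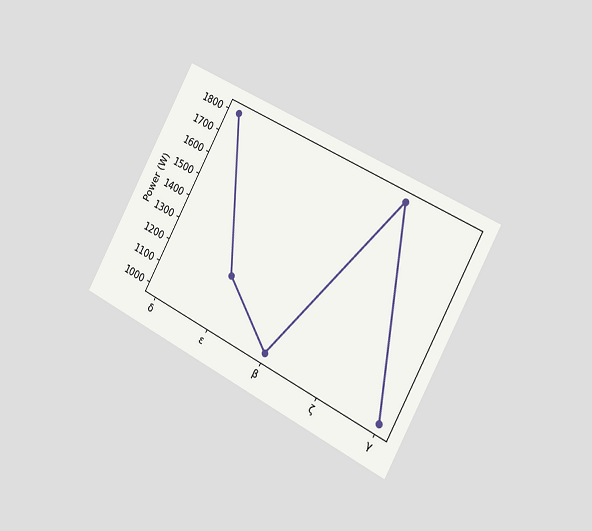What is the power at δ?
The chart is tilted about 28° clockwise and viewed slightly from the right. At δ, the line is at 1800W.

1800W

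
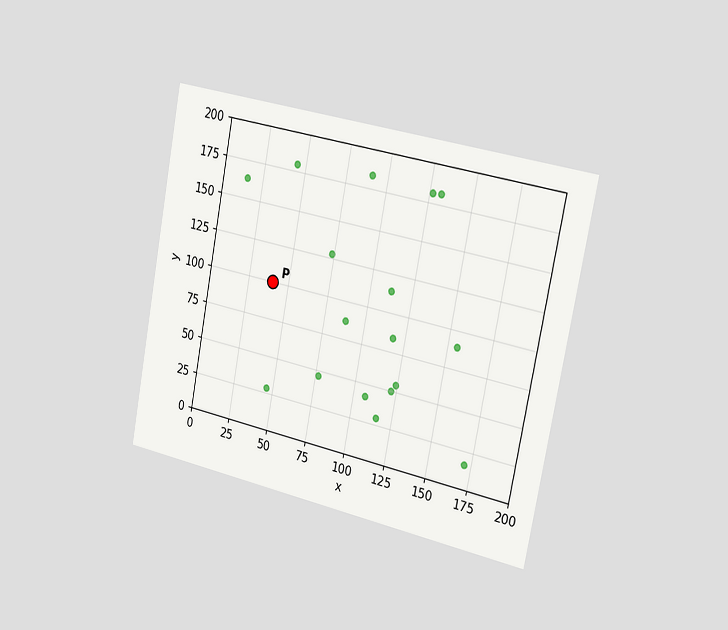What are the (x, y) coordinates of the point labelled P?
The chart is tilted about 11° clockwise and viewed slightly from the right. Following the gridlines from P to each axis, P sits at (40, 100).

(40, 100)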